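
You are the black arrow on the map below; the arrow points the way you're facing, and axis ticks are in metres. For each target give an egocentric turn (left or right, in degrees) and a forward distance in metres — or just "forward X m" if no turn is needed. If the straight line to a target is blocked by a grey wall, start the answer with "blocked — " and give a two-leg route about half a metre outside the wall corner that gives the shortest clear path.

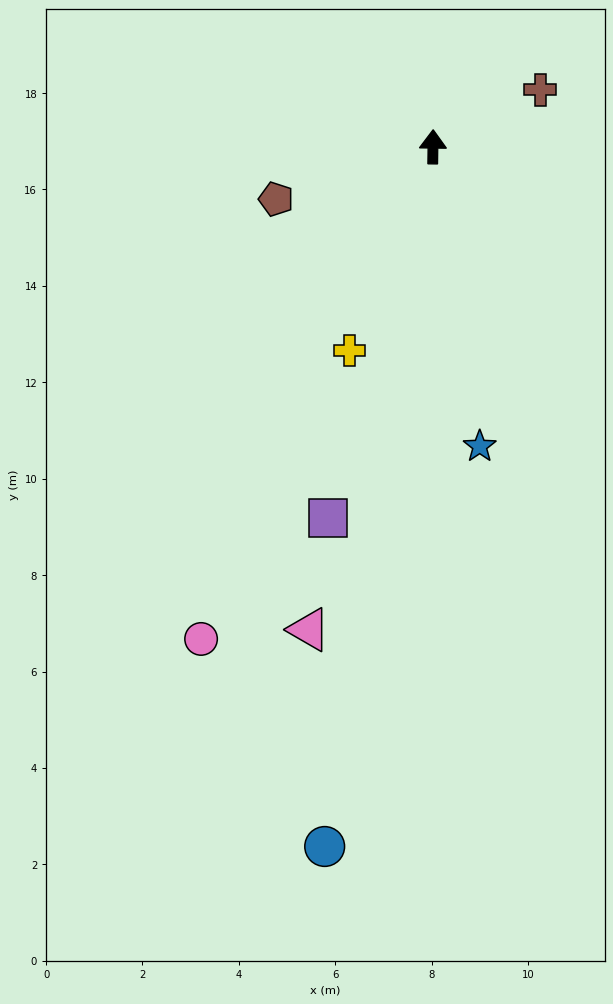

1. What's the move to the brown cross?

turn right 61°, forward 2.5 m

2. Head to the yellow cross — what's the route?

turn left 158°, forward 4.6 m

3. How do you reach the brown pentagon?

turn left 109°, forward 3.4 m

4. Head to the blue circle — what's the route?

turn left 172°, forward 14.7 m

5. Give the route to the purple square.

turn left 165°, forward 8.0 m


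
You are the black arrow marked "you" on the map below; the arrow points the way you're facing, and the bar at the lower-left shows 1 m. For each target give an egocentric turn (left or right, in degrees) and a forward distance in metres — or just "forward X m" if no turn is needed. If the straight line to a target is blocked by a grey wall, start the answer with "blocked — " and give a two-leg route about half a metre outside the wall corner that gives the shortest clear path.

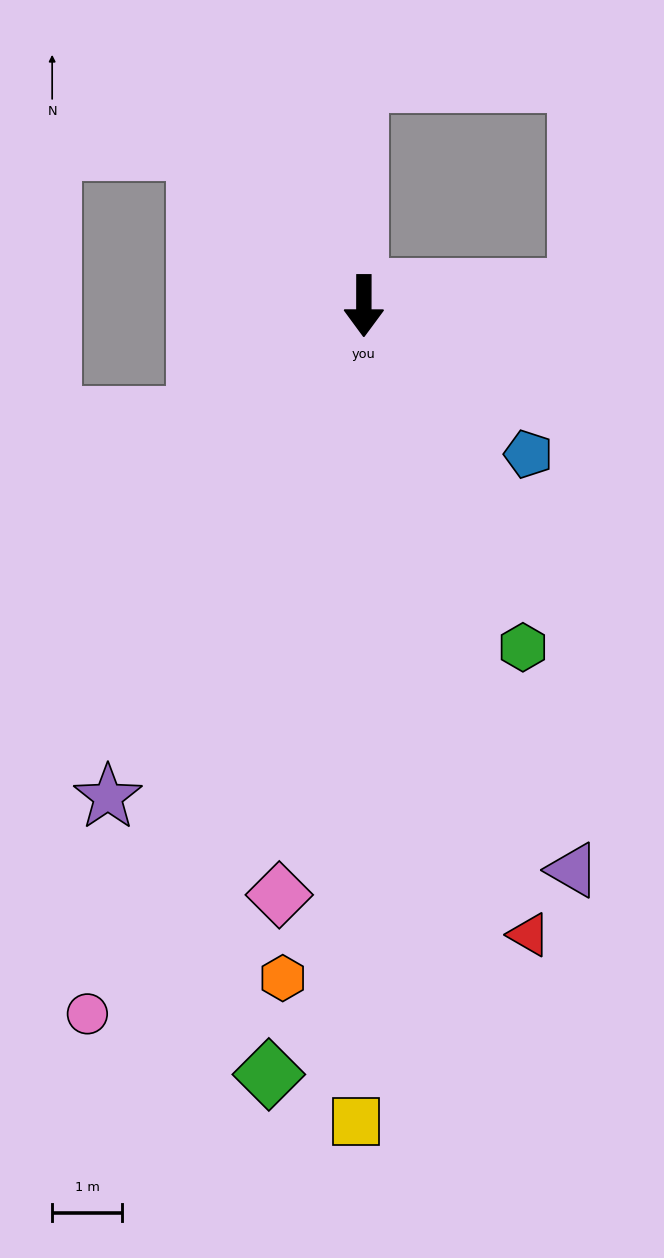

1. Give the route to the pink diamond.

turn right 8°, forward 8.5 m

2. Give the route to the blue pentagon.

turn left 48°, forward 3.2 m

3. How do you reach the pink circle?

turn right 21°, forward 10.9 m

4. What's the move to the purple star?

turn right 27°, forward 7.9 m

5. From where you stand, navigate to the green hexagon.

turn left 25°, forward 5.4 m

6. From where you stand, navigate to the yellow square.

forward 11.7 m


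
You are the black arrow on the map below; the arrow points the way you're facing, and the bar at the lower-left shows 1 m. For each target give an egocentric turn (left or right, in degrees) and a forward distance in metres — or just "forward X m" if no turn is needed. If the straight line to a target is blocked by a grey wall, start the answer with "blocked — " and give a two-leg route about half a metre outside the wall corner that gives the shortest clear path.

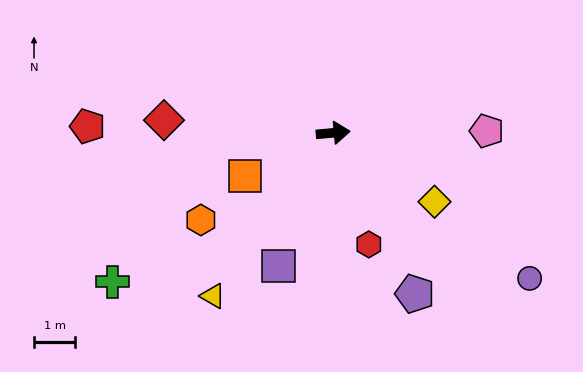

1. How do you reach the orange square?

turn right 159°, forward 2.4 m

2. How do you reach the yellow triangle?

turn right 132°, forward 4.9 m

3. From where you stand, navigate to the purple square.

turn right 118°, forward 3.5 m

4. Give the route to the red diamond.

turn left 171°, forward 4.1 m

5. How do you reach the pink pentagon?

turn right 5°, forward 3.7 m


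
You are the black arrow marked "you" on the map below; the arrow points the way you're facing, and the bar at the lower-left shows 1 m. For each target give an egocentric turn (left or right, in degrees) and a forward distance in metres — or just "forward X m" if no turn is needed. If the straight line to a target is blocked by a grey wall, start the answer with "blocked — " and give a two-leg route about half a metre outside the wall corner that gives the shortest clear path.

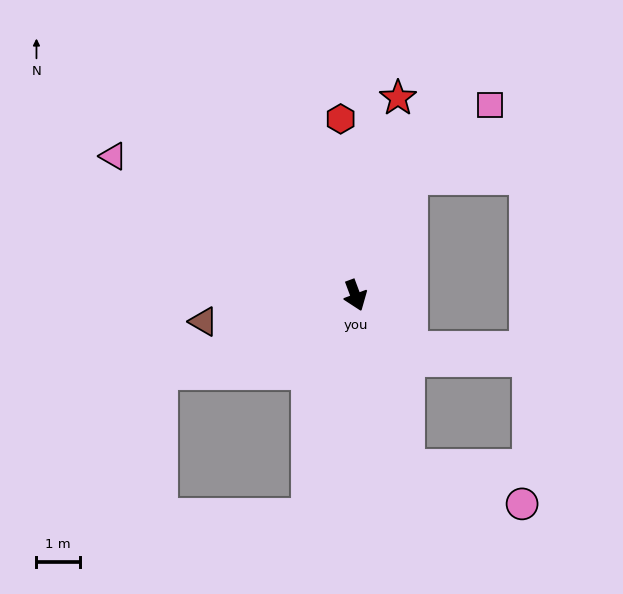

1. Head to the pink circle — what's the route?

blocked — turn right 4°, forward 4.2 m, then turn left 56°, forward 2.8 m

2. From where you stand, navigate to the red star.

turn left 147°, forward 4.7 m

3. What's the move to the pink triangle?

turn right 140°, forward 6.5 m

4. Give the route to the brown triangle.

turn right 101°, forward 3.6 m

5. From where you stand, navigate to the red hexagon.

turn left 164°, forward 4.1 m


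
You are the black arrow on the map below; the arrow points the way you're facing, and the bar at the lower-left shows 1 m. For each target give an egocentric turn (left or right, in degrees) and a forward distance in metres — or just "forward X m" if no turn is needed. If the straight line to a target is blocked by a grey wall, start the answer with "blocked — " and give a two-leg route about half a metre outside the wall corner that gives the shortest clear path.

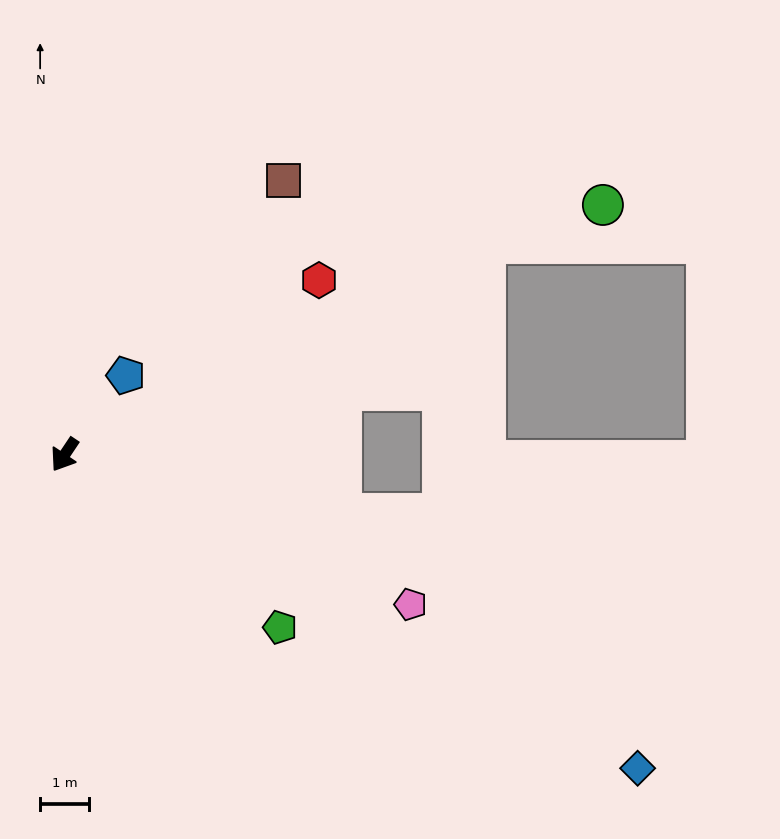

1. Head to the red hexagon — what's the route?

turn left 158°, forward 6.3 m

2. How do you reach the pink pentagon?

turn left 100°, forward 7.7 m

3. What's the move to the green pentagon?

turn left 85°, forward 5.6 m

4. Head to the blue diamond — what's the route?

turn left 95°, forward 13.3 m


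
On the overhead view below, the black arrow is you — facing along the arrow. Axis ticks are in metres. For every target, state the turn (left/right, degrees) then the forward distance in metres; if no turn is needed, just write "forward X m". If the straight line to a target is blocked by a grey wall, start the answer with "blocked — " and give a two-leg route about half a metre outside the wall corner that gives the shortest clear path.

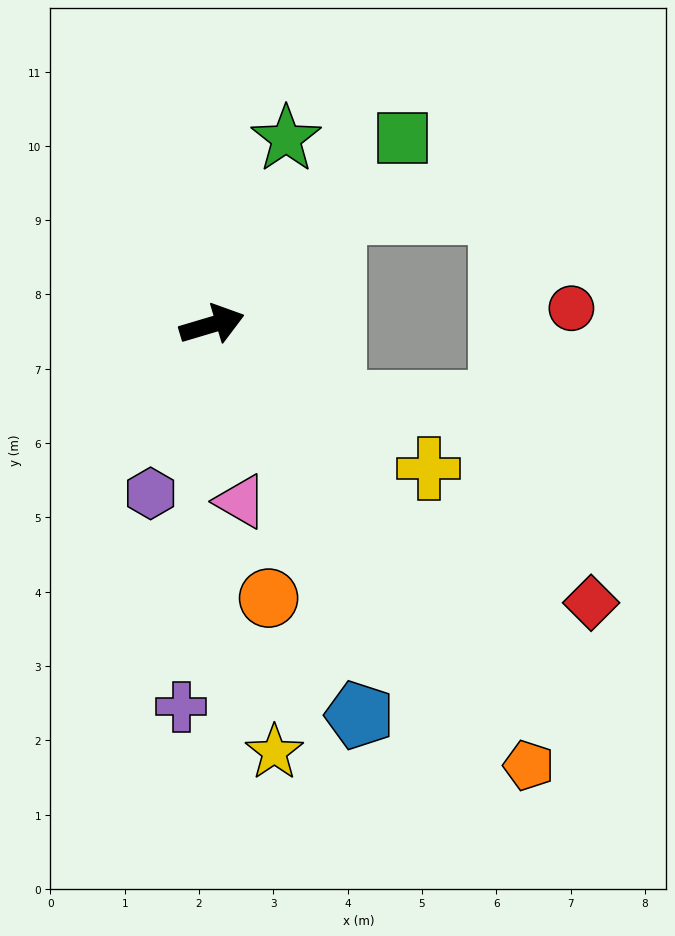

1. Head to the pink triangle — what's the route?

turn right 97°, forward 2.4 m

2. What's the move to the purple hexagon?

turn right 127°, forward 2.4 m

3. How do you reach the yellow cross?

turn right 50°, forward 3.5 m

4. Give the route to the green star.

turn left 52°, forward 2.7 m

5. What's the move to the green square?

turn left 28°, forward 3.6 m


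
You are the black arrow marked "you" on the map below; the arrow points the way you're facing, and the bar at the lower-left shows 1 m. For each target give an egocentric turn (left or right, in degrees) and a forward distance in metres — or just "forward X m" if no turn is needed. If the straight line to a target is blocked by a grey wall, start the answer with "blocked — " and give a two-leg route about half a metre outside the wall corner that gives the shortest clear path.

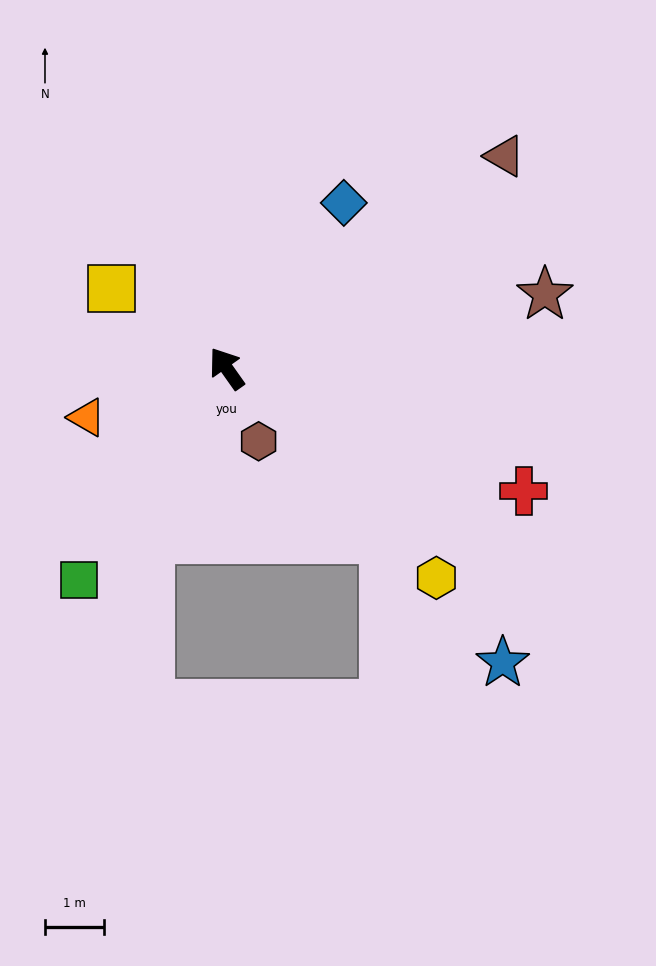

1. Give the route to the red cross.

turn right 148°, forward 5.4 m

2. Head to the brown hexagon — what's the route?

turn left 168°, forward 1.3 m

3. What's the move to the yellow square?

turn left 20°, forward 2.4 m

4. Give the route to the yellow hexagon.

turn right 170°, forward 5.0 m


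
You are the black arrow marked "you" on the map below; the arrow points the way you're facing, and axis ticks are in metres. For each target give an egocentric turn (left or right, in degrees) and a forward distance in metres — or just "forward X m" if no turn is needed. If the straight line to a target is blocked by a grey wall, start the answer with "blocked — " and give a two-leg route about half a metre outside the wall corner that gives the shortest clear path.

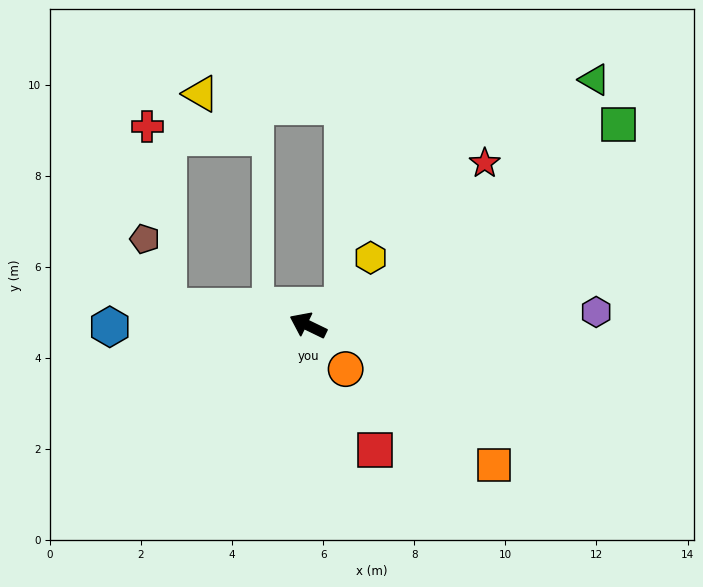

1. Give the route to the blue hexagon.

turn left 26°, forward 4.4 m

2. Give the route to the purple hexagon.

turn right 151°, forward 6.3 m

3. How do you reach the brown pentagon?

blocked — turn left 19°, forward 3.1 m, then turn right 65°, forward 1.6 m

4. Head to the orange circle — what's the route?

turn left 157°, forward 1.3 m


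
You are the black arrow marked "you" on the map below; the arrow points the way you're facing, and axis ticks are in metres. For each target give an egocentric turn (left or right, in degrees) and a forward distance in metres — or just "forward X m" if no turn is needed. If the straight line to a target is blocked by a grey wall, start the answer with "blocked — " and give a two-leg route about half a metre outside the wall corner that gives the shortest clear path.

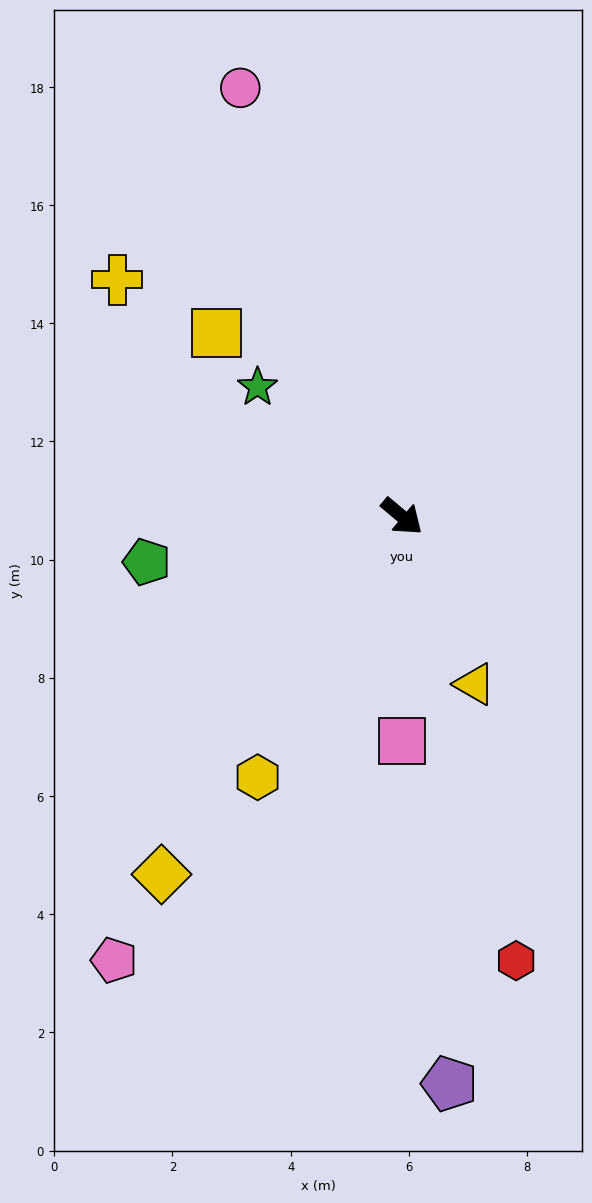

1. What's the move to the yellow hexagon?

turn right 79°, forward 5.0 m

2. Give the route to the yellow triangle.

turn right 27°, forward 3.1 m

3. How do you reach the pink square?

turn right 50°, forward 3.8 m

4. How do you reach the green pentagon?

turn right 130°, forward 4.4 m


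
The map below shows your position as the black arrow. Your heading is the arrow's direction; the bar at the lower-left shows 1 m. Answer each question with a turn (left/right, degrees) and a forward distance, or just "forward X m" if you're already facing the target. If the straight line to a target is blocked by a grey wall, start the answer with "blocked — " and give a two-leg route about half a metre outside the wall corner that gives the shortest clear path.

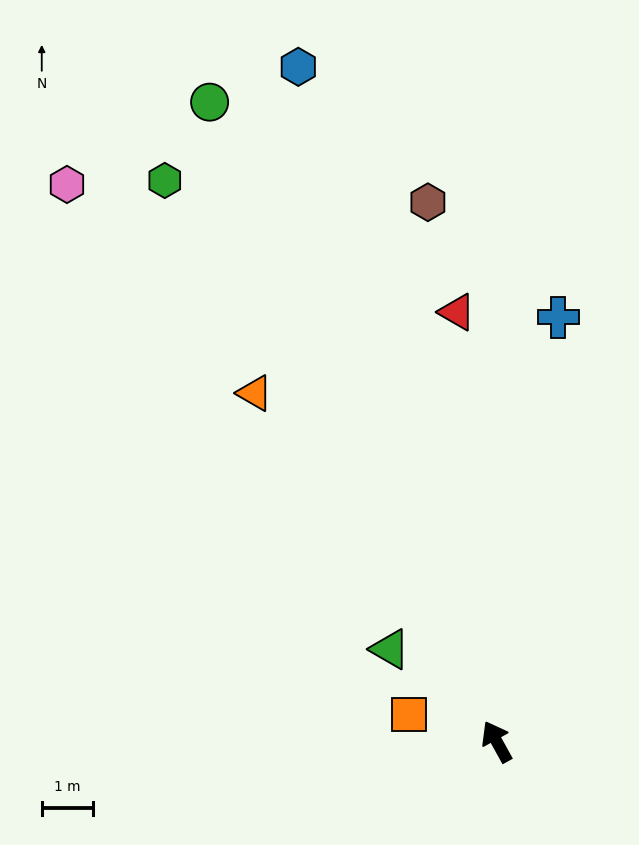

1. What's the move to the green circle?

turn right 5°, forward 13.7 m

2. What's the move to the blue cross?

turn right 37°, forward 8.4 m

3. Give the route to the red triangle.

turn right 24°, forward 8.4 m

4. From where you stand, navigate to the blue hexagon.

turn right 13°, forward 13.7 m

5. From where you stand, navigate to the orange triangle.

turn left 6°, forward 8.3 m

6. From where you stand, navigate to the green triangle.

turn left 20°, forward 2.8 m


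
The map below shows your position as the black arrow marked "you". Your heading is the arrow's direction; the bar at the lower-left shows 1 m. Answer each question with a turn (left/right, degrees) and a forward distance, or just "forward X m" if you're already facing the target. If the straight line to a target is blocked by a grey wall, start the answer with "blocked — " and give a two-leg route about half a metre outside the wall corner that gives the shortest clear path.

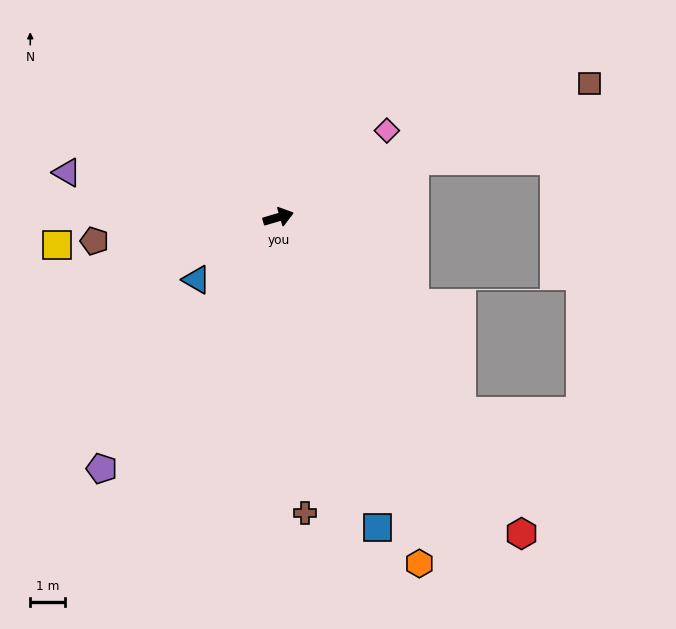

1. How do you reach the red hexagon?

turn right 69°, forward 11.6 m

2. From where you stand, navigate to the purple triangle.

turn left 152°, forward 6.3 m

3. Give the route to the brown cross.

turn right 101°, forward 8.7 m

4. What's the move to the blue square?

turn right 89°, forward 9.5 m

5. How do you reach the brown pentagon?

turn left 171°, forward 5.4 m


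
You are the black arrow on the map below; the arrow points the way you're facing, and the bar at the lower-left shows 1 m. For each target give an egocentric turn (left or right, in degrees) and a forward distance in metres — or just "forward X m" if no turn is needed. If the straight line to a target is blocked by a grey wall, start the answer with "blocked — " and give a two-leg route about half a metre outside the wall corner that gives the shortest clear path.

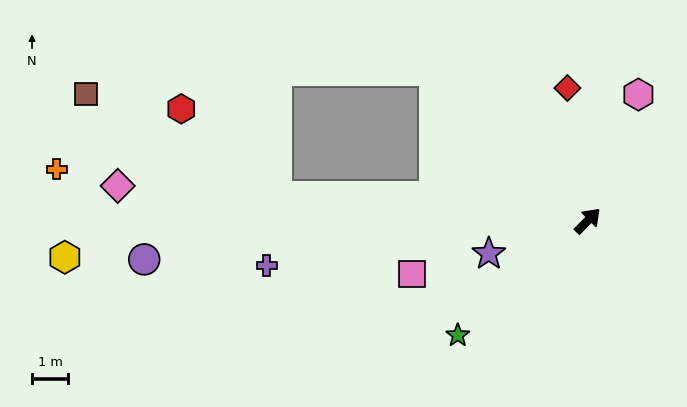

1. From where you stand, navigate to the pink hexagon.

turn left 23°, forward 3.7 m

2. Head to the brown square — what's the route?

blocked — turn left 130°, forward 8.6 m, then turn right 23°, forward 6.0 m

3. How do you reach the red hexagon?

blocked — turn left 130°, forward 8.6 m, then turn right 38°, forward 3.6 m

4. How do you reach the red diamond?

turn left 54°, forward 3.7 m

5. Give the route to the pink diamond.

turn left 131°, forward 13.0 m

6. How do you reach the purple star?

turn left 153°, forward 2.9 m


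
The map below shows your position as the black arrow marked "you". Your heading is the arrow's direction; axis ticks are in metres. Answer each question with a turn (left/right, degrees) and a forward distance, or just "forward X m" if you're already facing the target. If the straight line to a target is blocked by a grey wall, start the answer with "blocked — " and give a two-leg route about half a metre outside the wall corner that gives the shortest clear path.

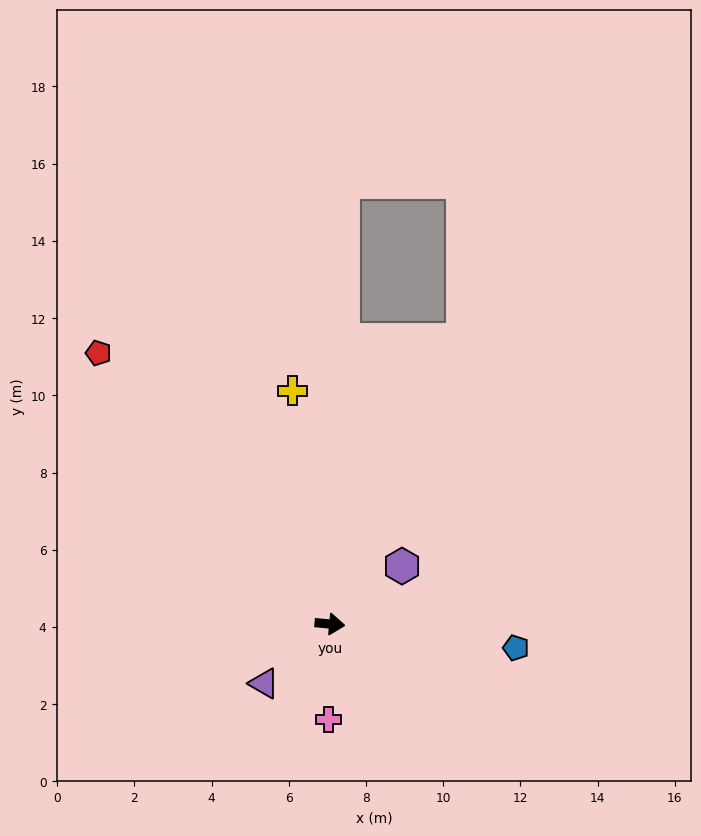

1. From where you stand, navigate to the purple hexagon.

turn left 44°, forward 2.4 m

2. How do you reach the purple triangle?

turn right 133°, forward 2.3 m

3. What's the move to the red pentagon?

turn left 136°, forward 9.2 m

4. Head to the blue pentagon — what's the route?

turn right 2°, forward 4.9 m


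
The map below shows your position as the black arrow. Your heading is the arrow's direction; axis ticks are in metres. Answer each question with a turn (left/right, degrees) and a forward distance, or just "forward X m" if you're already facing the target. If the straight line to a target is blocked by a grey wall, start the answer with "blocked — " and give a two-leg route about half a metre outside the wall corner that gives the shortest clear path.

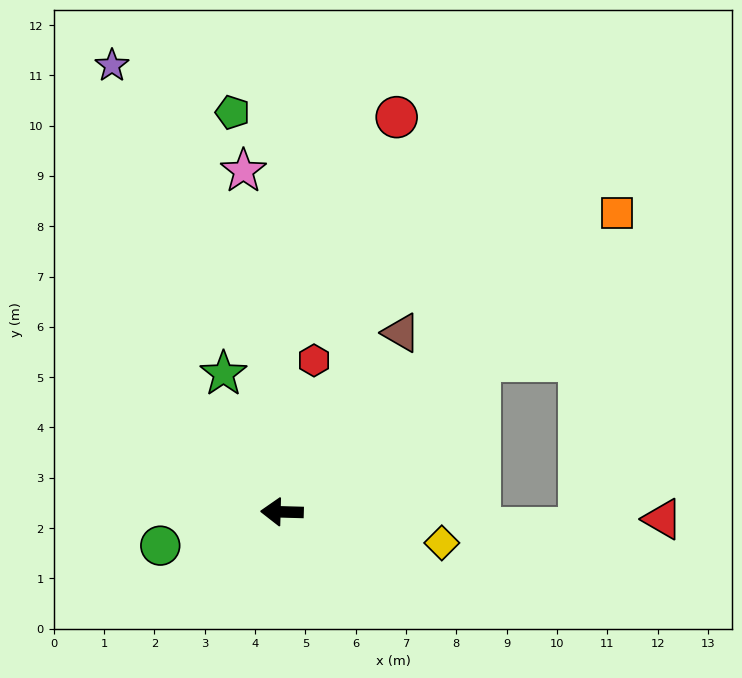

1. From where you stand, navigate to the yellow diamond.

turn left 171°, forward 3.2 m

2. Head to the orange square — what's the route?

turn right 137°, forward 8.9 m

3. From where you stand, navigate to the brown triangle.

turn right 122°, forward 4.3 m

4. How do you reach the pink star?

turn right 82°, forward 6.8 m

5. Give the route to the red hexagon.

turn right 100°, forward 3.1 m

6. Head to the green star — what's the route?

turn right 65°, forward 3.0 m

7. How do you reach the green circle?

turn left 17°, forward 2.5 m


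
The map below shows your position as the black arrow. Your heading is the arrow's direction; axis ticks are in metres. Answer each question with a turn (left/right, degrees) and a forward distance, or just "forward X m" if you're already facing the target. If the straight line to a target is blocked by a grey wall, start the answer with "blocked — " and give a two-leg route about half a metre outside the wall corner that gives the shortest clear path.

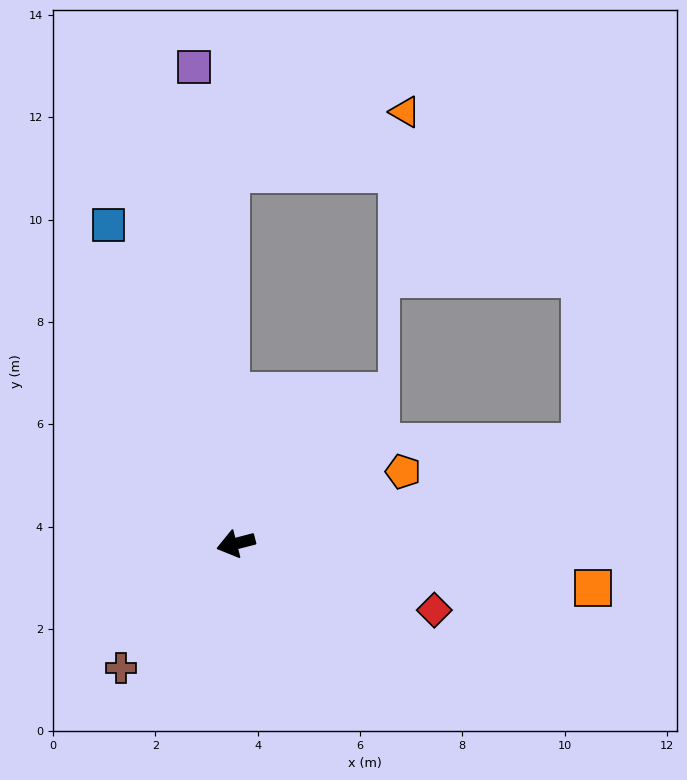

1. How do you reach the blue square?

turn right 83°, forward 6.7 m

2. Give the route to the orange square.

turn left 158°, forward 7.0 m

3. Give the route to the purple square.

turn right 99°, forward 9.4 m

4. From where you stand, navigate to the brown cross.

turn left 33°, forward 3.3 m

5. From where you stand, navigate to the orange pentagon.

turn right 171°, forward 3.6 m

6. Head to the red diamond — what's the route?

turn left 147°, forward 4.1 m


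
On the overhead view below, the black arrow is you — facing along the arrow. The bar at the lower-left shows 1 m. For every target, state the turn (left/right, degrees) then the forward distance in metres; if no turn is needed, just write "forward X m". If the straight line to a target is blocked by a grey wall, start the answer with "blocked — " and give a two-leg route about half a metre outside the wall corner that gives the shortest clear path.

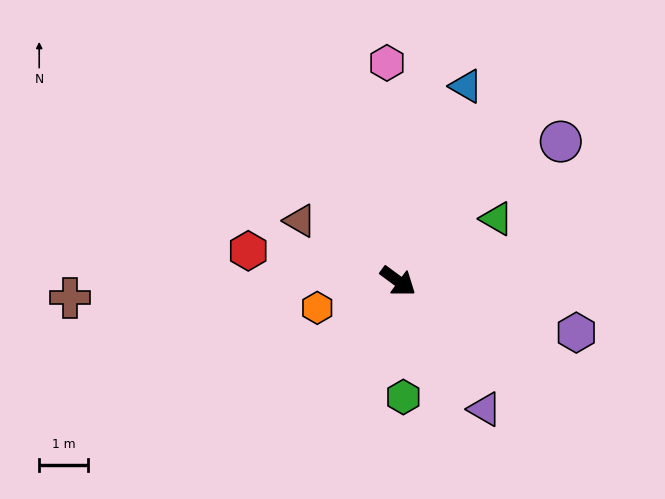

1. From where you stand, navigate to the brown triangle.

turn right 175°, forward 2.4 m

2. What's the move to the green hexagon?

turn right 51°, forward 2.4 m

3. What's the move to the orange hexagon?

turn right 125°, forward 1.7 m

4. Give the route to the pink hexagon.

turn left 129°, forward 4.5 m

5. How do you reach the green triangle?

turn left 69°, forward 2.4 m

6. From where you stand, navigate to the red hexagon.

turn right 155°, forward 3.1 m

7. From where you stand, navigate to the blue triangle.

turn left 107°, forward 4.2 m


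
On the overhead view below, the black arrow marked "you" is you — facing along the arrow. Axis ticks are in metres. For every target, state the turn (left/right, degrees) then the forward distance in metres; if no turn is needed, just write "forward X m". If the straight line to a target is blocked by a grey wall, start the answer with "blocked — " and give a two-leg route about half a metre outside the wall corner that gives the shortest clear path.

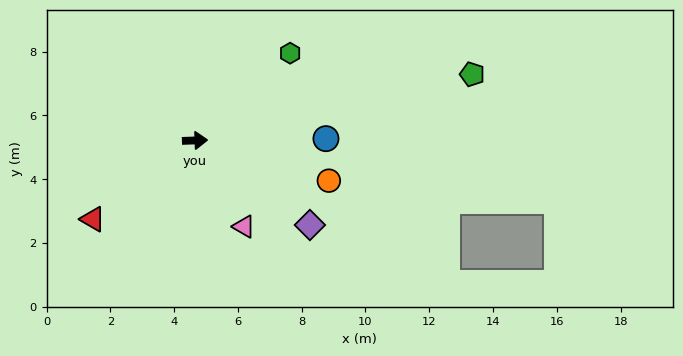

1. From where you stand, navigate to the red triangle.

turn right 144°, forward 4.0 m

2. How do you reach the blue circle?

forward 4.1 m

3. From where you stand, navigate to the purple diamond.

turn right 38°, forward 4.5 m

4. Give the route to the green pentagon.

turn left 11°, forward 8.9 m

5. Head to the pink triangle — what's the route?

turn right 62°, forward 3.1 m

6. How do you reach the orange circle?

turn right 19°, forward 4.4 m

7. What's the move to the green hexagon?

turn left 40°, forward 4.0 m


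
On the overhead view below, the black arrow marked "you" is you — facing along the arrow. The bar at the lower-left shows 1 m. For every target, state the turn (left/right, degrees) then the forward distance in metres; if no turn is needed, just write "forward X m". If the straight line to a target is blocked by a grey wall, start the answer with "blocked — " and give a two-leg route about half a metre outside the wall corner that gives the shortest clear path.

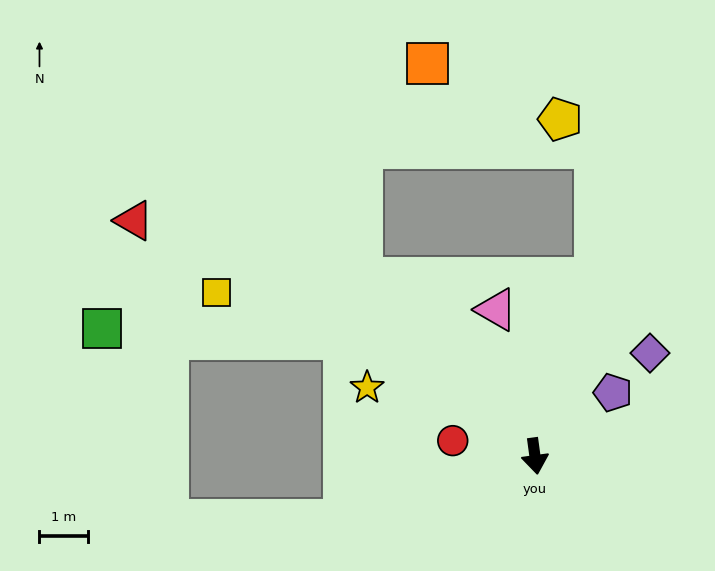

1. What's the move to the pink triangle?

turn right 173°, forward 3.1 m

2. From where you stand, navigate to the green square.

blocked — turn right 129°, forward 4.6 m, then turn left 29°, forward 5.0 m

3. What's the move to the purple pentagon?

turn left 121°, forward 2.1 m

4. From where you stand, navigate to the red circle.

turn right 108°, forward 1.7 m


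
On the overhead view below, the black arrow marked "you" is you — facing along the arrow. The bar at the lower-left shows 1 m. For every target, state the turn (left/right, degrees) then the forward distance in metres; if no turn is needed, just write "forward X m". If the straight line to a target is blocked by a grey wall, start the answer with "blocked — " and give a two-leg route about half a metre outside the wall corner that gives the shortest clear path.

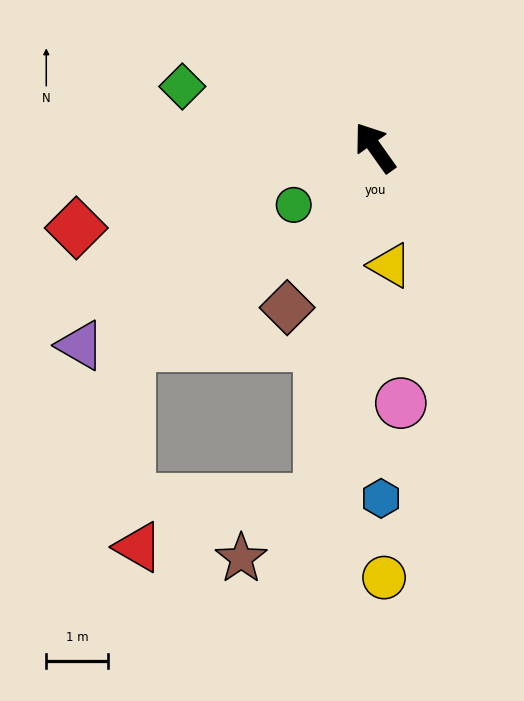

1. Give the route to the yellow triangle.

turn left 152°, forward 1.9 m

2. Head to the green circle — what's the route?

turn left 90°, forward 1.6 m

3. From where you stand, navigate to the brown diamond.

turn left 116°, forward 3.0 m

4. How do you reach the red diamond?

turn left 70°, forward 5.0 m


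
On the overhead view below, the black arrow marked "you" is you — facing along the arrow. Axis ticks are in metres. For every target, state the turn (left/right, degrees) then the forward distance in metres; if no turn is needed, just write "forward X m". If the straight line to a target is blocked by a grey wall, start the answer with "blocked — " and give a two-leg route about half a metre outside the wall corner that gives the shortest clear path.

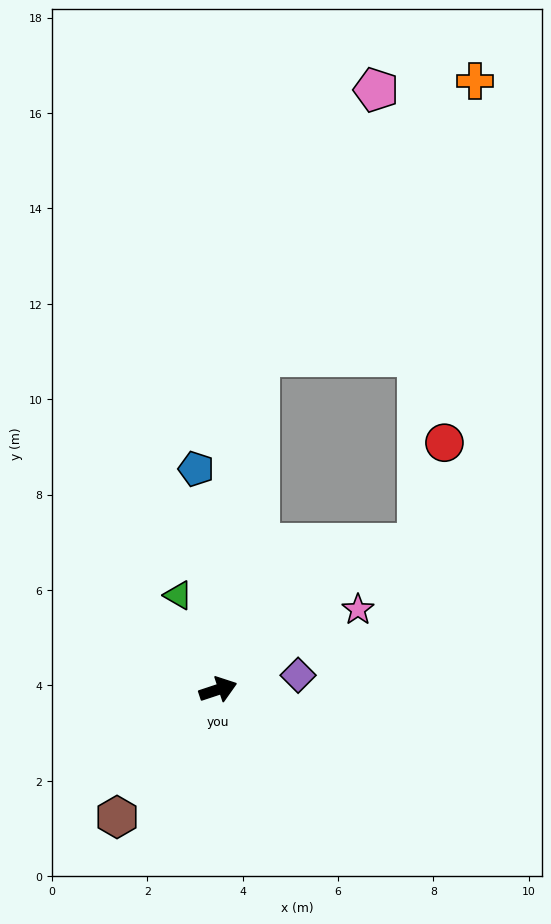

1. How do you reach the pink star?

turn left 11°, forward 3.4 m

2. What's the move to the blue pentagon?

turn left 77°, forward 4.6 m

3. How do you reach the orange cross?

blocked — turn left 65°, forward 7.0 m, then turn right 31°, forward 7.3 m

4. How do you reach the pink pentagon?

blocked — turn left 65°, forward 7.0 m, then turn right 17°, forward 6.1 m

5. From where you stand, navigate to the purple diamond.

turn right 8°, forward 1.7 m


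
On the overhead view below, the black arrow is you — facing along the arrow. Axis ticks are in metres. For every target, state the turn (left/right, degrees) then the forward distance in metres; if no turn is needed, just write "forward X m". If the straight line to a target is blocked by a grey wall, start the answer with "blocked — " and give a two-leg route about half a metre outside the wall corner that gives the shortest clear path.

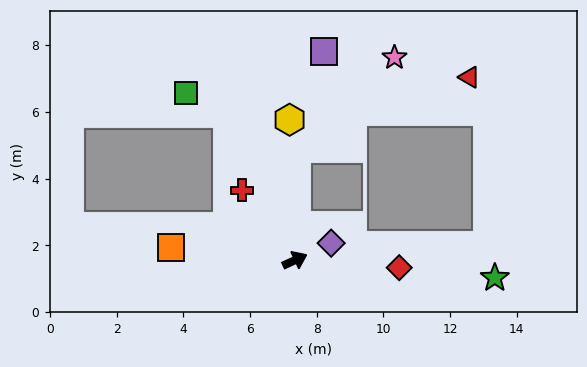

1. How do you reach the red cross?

turn left 102°, forward 2.6 m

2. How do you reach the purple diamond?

forward 1.2 m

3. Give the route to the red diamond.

turn right 29°, forward 3.1 m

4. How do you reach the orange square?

turn left 149°, forward 3.7 m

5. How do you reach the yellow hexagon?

turn left 67°, forward 4.2 m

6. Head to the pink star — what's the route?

blocked — turn left 64°, forward 3.3 m, then turn right 46°, forward 4.0 m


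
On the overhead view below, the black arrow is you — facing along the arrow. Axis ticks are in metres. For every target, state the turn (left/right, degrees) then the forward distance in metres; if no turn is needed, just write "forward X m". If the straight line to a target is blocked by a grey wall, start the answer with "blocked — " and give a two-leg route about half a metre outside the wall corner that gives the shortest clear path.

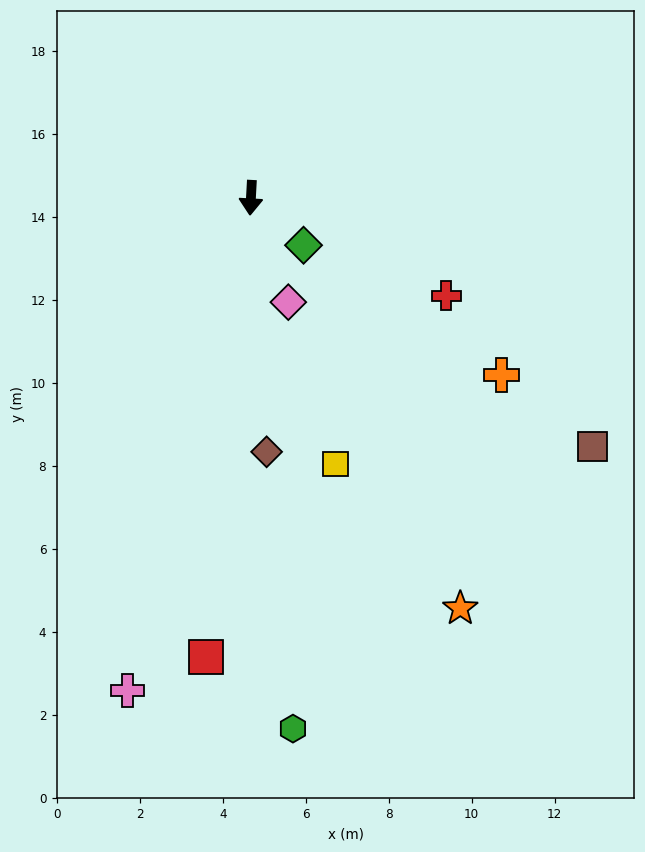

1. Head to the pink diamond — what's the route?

turn left 23°, forward 2.7 m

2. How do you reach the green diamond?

turn left 51°, forward 1.7 m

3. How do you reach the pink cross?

turn right 11°, forward 12.2 m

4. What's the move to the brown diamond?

turn left 7°, forward 6.1 m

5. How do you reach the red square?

turn right 2°, forward 11.1 m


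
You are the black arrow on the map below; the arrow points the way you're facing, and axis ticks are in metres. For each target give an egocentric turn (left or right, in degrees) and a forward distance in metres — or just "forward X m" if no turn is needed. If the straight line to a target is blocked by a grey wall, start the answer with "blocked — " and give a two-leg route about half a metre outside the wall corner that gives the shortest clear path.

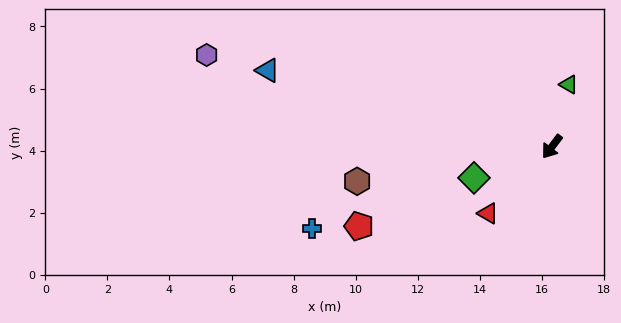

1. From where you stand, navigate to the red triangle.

turn right 7°, forward 3.0 m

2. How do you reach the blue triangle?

turn right 68°, forward 9.5 m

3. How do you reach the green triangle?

turn right 158°, forward 2.1 m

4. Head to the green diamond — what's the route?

turn right 31°, forward 2.7 m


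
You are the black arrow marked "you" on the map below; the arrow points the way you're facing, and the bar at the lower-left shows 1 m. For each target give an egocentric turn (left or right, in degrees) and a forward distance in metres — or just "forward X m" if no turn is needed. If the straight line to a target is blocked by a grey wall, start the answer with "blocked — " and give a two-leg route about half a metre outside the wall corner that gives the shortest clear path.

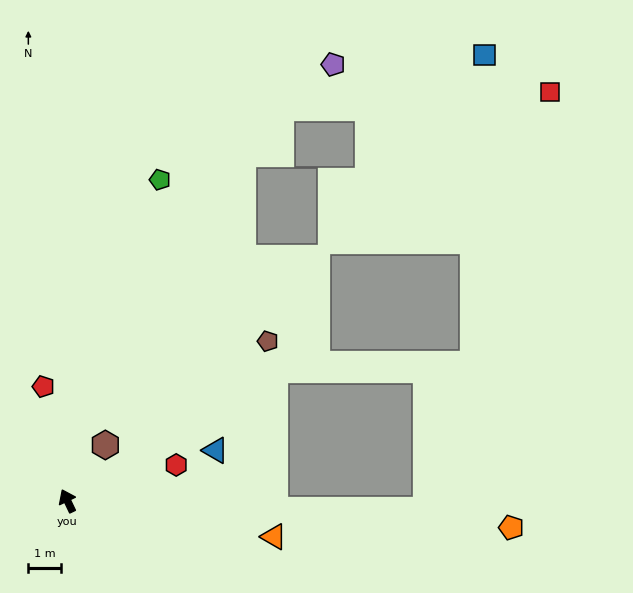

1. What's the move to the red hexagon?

turn right 97°, forward 3.6 m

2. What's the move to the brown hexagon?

turn right 60°, forward 2.1 m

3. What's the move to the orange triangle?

turn right 125°, forward 6.5 m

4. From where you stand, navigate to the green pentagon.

turn right 42°, forward 10.4 m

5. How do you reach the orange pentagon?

turn right 119°, forward 13.8 m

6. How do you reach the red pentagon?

turn right 14°, forward 3.6 m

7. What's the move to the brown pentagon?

turn right 77°, forward 8.0 m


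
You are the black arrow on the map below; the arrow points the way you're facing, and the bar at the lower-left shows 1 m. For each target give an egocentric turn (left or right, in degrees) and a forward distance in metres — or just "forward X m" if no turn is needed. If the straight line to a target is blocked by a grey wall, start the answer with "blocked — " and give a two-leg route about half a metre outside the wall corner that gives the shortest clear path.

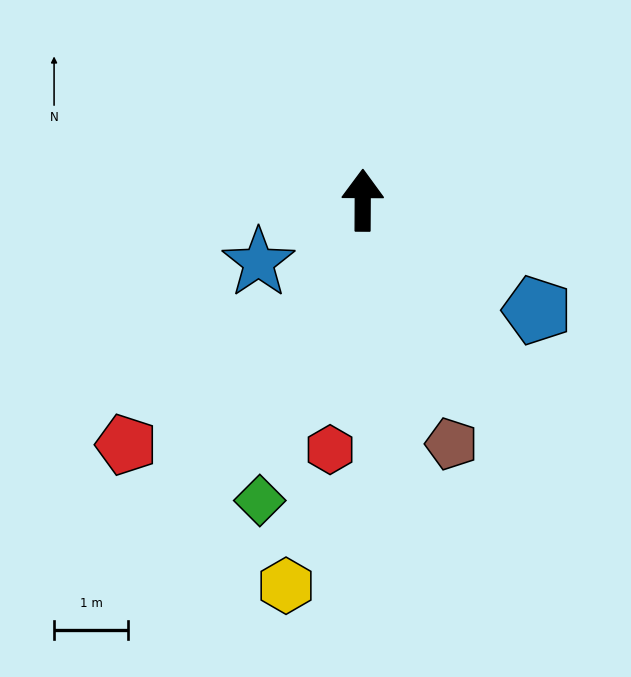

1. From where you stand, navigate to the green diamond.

turn left 161°, forward 4.3 m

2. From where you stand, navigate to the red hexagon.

turn left 173°, forward 3.4 m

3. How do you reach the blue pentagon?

turn right 122°, forward 2.8 m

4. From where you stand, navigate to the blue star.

turn left 121°, forward 1.6 m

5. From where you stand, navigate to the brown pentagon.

turn right 160°, forward 3.5 m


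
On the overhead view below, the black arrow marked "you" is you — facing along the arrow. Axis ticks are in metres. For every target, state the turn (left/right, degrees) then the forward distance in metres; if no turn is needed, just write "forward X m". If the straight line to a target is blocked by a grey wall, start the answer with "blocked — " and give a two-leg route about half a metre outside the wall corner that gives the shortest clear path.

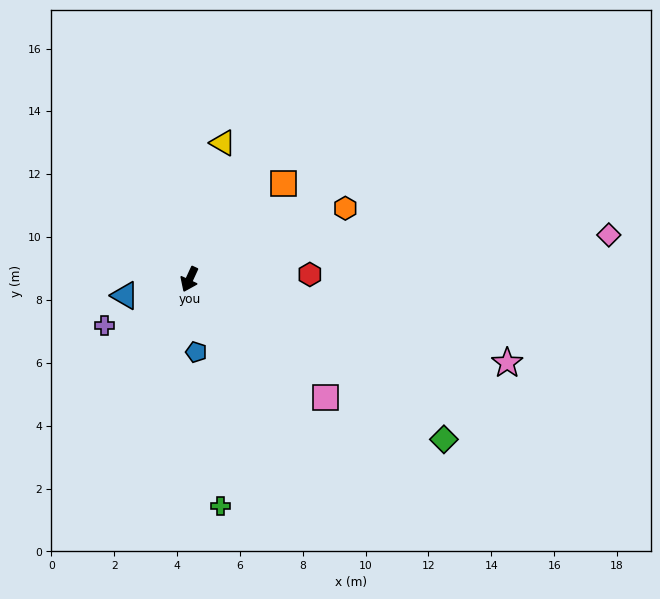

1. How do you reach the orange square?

turn left 160°, forward 4.3 m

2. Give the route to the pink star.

turn left 100°, forward 10.5 m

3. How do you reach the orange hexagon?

turn left 139°, forward 5.5 m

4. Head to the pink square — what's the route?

turn left 74°, forward 5.7 m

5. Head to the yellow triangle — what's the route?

turn right 169°, forward 4.5 m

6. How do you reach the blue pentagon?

turn left 30°, forward 2.3 m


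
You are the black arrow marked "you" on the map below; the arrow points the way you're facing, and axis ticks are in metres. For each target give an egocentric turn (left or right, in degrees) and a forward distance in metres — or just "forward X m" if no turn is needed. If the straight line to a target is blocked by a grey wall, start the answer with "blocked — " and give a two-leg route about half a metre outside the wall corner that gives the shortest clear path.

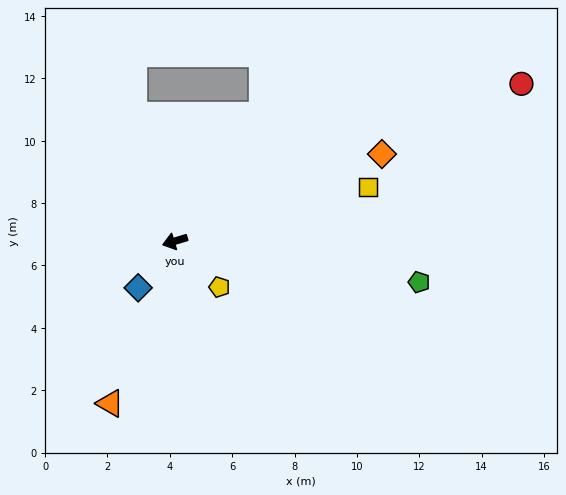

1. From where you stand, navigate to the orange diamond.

turn right 174°, forward 7.2 m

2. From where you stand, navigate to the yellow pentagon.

turn left 117°, forward 2.0 m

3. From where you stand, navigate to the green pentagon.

turn left 154°, forward 7.9 m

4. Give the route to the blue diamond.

turn left 35°, forward 1.9 m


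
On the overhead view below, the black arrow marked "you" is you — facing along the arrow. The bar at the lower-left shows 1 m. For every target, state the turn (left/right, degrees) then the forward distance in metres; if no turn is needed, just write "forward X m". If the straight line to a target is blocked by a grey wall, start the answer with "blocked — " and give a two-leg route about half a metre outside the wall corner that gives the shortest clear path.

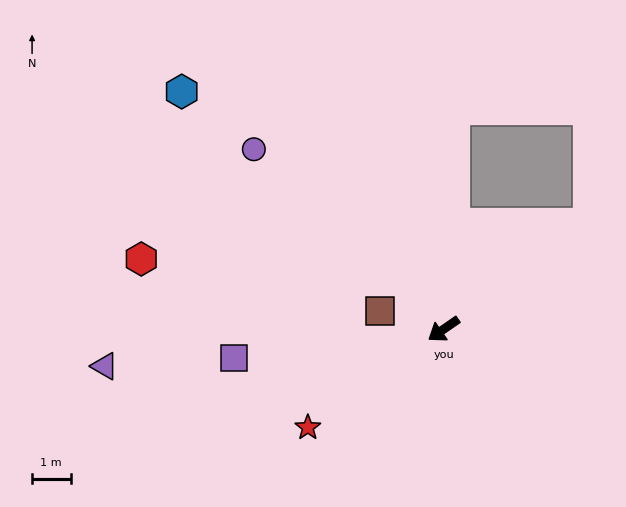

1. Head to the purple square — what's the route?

turn right 27°, forward 5.5 m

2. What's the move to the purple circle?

turn right 78°, forward 6.8 m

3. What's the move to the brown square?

turn right 51°, forward 1.7 m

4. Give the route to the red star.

forward 4.4 m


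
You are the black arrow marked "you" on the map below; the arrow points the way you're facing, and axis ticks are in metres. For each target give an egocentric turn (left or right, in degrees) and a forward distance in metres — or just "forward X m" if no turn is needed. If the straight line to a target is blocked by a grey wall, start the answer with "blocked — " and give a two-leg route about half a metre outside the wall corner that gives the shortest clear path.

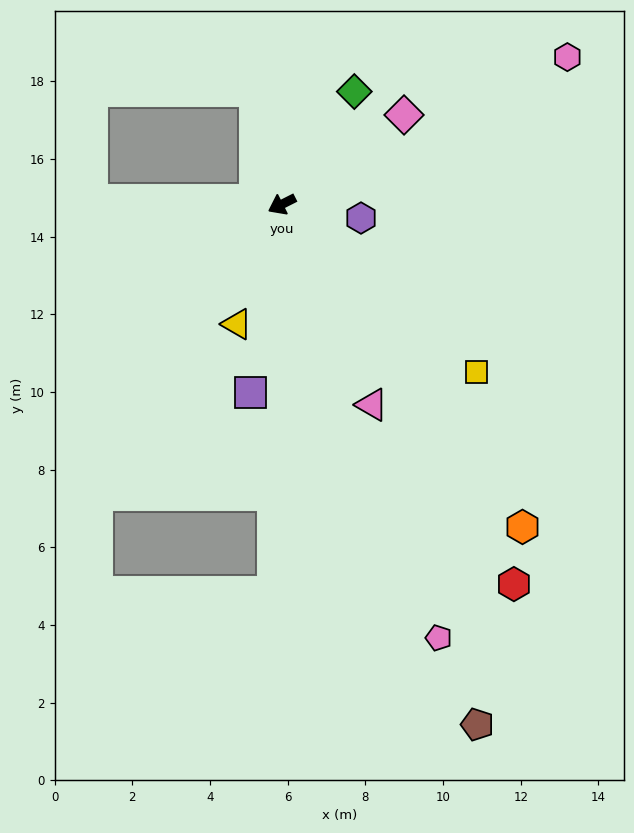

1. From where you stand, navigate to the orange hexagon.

turn left 100°, forward 10.4 m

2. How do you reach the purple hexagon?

turn left 143°, forward 2.1 m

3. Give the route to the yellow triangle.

turn left 43°, forward 3.3 m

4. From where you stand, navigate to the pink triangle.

turn left 87°, forward 5.7 m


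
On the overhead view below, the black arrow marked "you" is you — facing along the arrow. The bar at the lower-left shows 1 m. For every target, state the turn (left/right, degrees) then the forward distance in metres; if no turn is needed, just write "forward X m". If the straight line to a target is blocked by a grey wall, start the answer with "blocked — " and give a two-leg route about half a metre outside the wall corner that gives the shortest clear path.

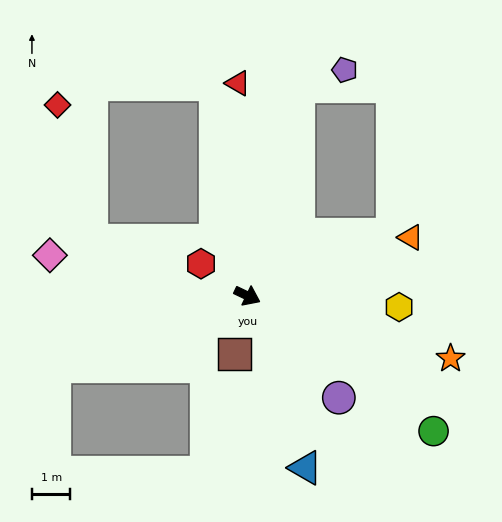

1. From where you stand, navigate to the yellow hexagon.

turn left 21°, forward 4.0 m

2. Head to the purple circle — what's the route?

turn right 23°, forward 3.6 m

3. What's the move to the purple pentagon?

blocked — turn left 102°, forward 5.6 m, then turn right 57°, forward 1.3 m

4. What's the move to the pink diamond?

turn right 166°, forward 5.2 m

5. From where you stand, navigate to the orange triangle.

turn left 45°, forward 4.5 m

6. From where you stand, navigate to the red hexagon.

turn left 171°, forward 1.5 m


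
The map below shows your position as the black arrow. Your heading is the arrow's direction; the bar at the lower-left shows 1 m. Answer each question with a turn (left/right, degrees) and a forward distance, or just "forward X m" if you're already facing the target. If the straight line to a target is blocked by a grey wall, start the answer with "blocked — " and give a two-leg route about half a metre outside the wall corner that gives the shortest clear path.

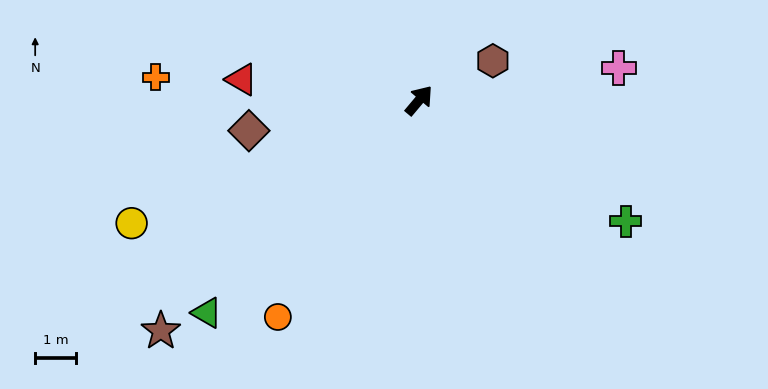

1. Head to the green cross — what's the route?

turn right 80°, forward 5.8 m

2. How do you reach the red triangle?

turn left 123°, forward 4.4 m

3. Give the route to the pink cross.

turn right 41°, forward 4.9 m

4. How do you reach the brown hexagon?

turn right 22°, forward 2.0 m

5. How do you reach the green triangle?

turn left 175°, forward 7.3 m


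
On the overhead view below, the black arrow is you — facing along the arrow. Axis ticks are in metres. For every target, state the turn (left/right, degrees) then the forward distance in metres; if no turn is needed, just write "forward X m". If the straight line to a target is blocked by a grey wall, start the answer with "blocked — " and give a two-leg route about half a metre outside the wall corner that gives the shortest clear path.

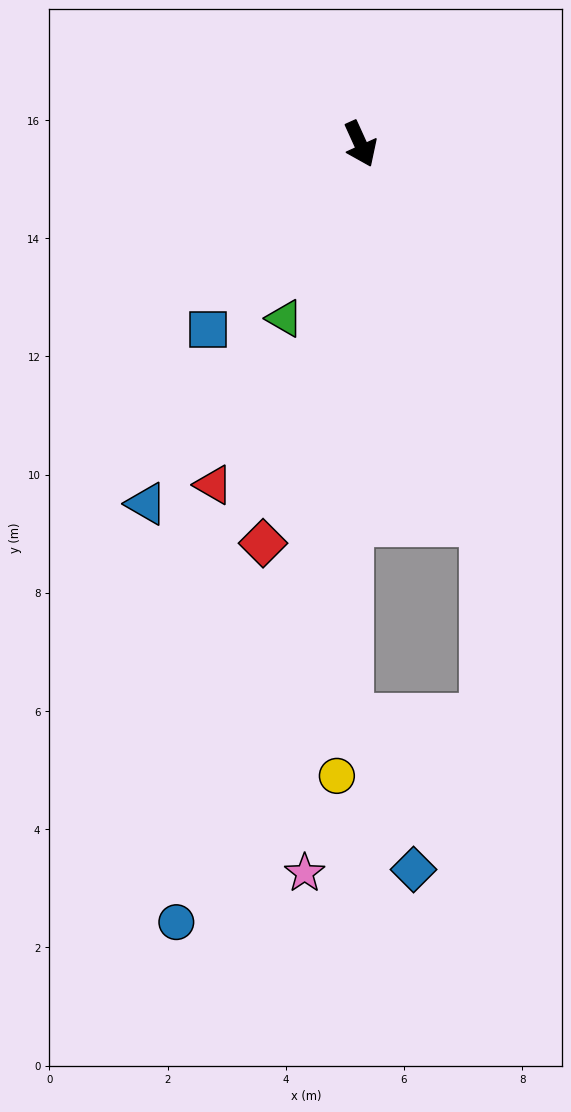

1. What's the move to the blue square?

turn right 64°, forward 4.1 m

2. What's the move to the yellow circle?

turn right 27°, forward 10.7 m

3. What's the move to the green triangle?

turn right 48°, forward 3.2 m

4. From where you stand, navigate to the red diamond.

turn right 38°, forward 7.0 m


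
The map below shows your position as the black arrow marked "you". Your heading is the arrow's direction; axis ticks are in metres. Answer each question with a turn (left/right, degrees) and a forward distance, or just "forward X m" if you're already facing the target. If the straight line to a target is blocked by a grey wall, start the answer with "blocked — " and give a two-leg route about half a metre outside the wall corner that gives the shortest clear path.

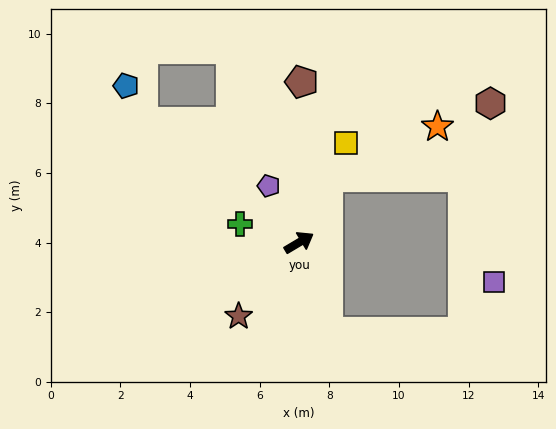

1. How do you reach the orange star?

blocked — turn left 35°, forward 2.0 m, then turn right 41°, forward 3.5 m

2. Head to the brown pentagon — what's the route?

turn left 58°, forward 4.6 m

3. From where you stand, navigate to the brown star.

turn right 160°, forward 2.7 m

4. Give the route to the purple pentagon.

turn left 87°, forward 1.8 m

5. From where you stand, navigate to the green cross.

turn left 132°, forward 1.8 m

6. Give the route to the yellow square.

turn left 34°, forward 3.2 m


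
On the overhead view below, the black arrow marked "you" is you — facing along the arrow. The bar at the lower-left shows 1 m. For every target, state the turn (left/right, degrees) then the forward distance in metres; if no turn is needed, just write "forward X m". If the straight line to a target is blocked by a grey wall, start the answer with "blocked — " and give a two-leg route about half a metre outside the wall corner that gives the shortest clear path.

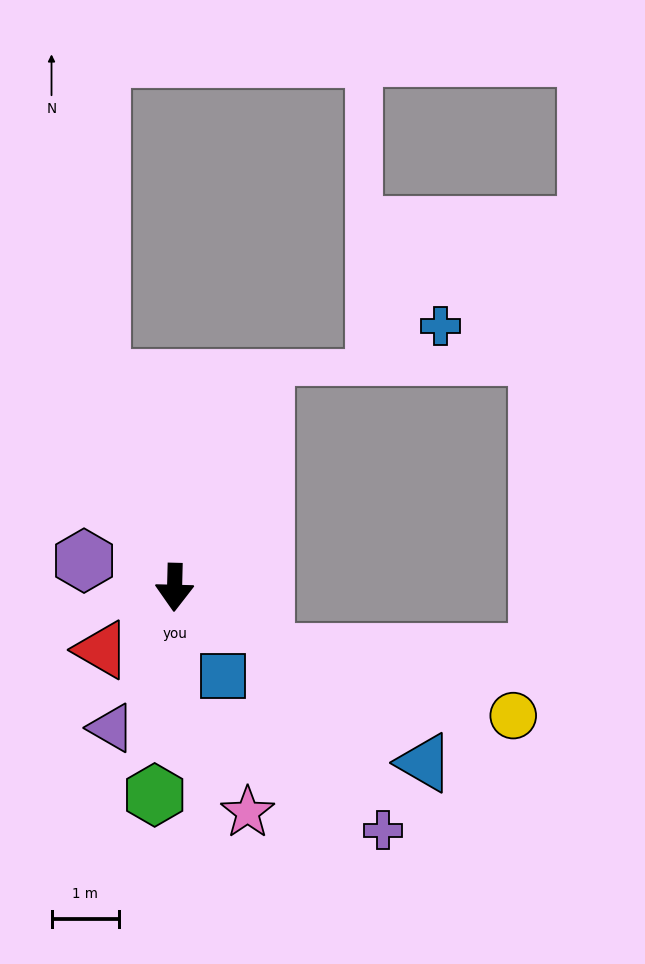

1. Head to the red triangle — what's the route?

turn right 48°, forward 1.4 m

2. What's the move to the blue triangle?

turn left 56°, forward 4.5 m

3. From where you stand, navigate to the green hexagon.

turn right 4°, forward 3.1 m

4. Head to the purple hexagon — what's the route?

turn right 105°, forward 1.4 m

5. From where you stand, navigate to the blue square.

turn left 30°, forward 1.5 m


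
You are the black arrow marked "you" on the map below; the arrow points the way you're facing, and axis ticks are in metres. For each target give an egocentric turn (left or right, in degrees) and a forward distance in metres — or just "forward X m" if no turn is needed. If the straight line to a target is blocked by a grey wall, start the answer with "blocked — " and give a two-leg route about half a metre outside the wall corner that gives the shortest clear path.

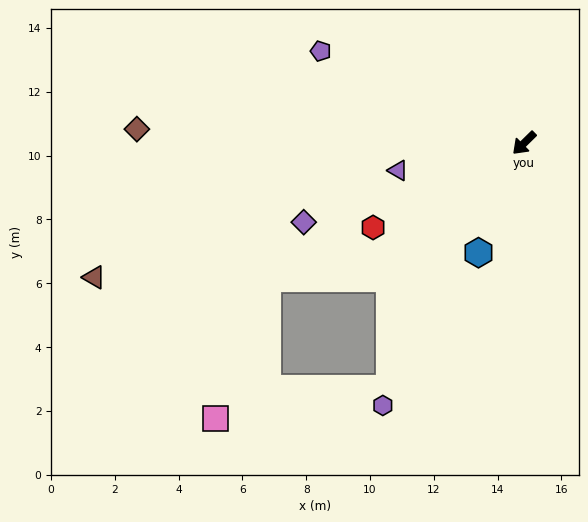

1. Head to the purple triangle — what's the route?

turn right 32°, forward 4.0 m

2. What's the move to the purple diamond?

turn right 25°, forward 7.3 m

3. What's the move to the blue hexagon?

turn left 23°, forward 3.7 m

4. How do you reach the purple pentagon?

turn right 69°, forward 7.0 m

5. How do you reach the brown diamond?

turn right 47°, forward 12.1 m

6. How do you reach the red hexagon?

turn right 15°, forward 5.4 m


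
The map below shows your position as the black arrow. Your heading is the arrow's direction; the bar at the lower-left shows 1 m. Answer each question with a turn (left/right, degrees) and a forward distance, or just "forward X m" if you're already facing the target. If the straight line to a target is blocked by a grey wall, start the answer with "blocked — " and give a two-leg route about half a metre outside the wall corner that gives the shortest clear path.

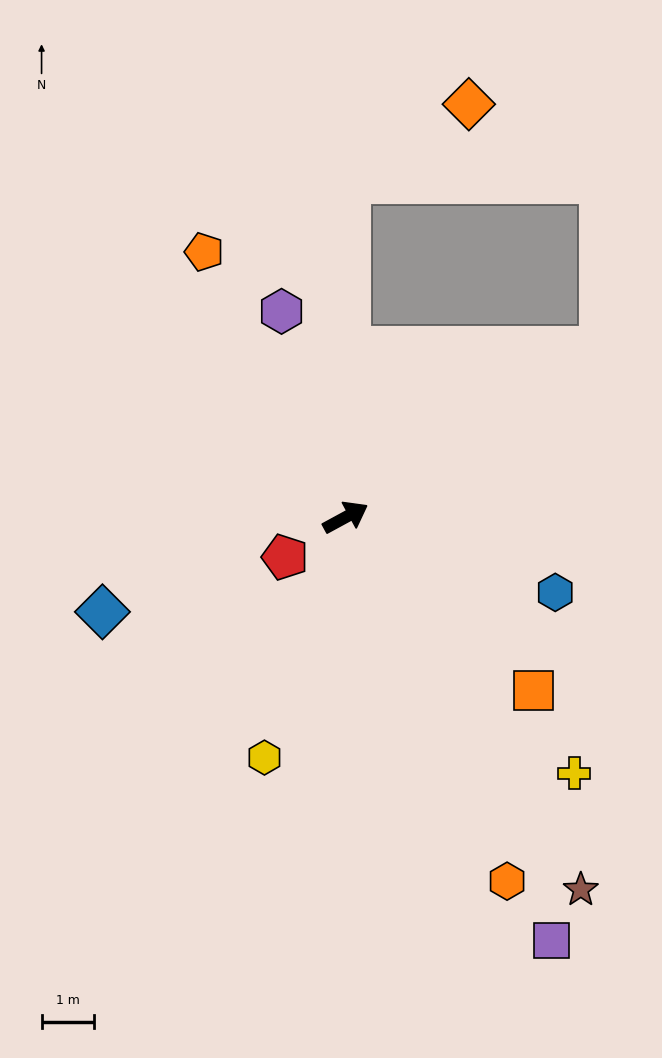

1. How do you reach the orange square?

turn right 71°, forward 4.8 m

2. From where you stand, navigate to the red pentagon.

turn right 175°, forward 1.4 m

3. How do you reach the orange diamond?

blocked — turn left 61°, forward 6.4 m, then turn right 57°, forward 2.7 m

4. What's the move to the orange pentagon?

turn left 90°, forward 5.7 m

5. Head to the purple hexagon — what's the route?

turn left 79°, forward 4.1 m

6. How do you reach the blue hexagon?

turn right 48°, forward 4.2 m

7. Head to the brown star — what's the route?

turn right 86°, forward 8.3 m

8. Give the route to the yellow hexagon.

turn right 137°, forward 4.8 m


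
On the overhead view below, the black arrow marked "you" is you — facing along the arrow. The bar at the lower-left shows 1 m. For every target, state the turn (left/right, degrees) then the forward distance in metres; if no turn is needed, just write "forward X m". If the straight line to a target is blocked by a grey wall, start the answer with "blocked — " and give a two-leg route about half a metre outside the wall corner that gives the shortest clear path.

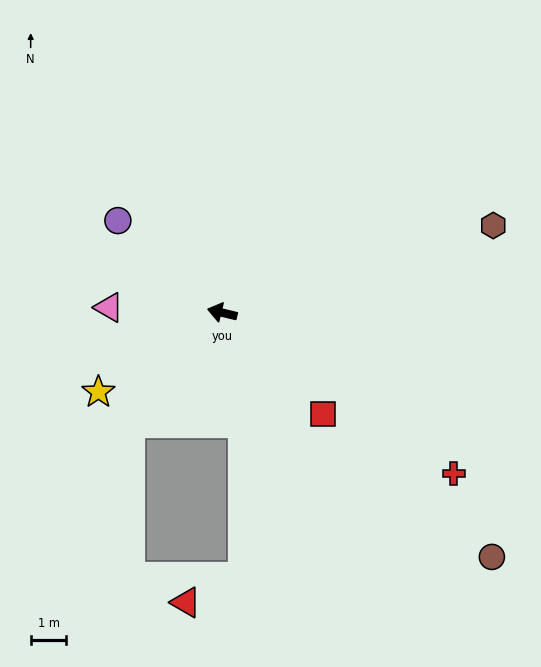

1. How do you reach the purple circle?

turn right 28°, forward 3.9 m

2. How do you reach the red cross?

turn left 159°, forward 7.9 m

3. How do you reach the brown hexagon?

turn right 149°, forward 8.0 m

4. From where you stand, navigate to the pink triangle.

turn left 11°, forward 3.2 m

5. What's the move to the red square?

turn left 148°, forward 4.0 m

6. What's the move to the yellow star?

turn left 46°, forward 4.1 m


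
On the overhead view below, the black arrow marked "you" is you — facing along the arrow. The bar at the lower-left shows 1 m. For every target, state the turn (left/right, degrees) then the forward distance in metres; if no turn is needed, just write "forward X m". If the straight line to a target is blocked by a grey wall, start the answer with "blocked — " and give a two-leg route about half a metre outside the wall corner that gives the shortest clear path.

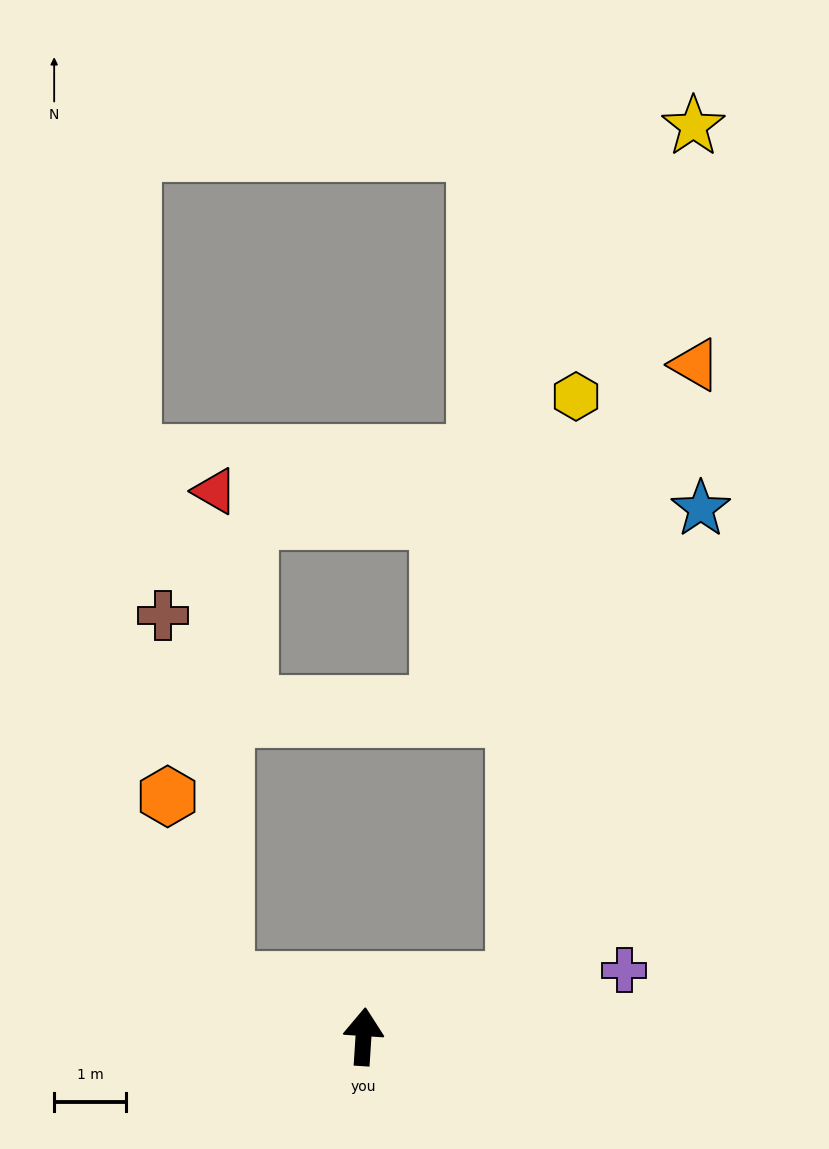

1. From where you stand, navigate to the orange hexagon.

blocked — turn left 72°, forward 2.1 m, then turn right 51°, forward 2.7 m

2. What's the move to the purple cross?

turn right 72°, forward 3.7 m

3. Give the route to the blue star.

blocked — turn right 67°, forward 2.3 m, then turn left 49°, forward 7.1 m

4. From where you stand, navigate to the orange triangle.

blocked — turn right 67°, forward 2.3 m, then turn left 55°, forward 8.9 m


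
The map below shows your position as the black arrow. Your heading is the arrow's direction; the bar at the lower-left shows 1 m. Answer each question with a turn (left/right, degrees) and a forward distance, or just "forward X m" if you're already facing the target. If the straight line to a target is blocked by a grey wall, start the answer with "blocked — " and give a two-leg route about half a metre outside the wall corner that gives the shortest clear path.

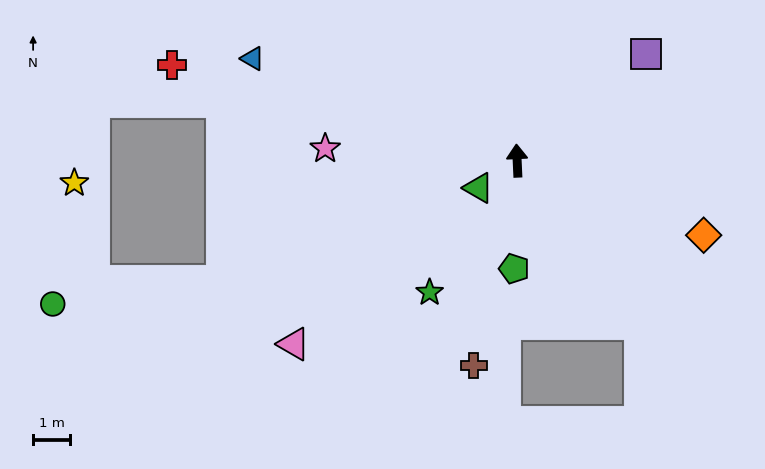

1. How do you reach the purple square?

turn right 53°, forward 4.5 m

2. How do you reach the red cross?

turn left 72°, forward 9.6 m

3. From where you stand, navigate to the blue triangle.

turn left 66°, forward 7.6 m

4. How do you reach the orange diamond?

turn right 114°, forward 5.4 m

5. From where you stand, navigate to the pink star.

turn left 84°, forward 5.2 m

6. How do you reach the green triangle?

turn left 123°, forward 1.3 m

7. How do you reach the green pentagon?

turn left 176°, forward 2.9 m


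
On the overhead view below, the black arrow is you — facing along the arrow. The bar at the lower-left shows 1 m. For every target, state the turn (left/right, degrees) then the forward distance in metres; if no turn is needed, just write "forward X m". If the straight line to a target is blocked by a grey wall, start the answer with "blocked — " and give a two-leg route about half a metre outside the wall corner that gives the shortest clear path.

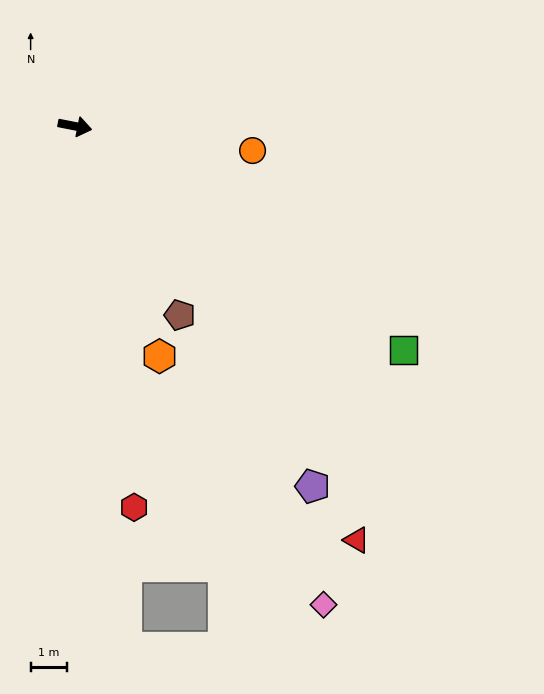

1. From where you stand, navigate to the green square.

turn right 23°, forward 11.0 m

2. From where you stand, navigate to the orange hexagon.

turn right 59°, forward 6.8 m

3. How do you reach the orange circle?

turn left 3°, forward 4.9 m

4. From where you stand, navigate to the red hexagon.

turn right 70°, forward 10.6 m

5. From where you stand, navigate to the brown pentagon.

turn right 50°, forward 6.0 m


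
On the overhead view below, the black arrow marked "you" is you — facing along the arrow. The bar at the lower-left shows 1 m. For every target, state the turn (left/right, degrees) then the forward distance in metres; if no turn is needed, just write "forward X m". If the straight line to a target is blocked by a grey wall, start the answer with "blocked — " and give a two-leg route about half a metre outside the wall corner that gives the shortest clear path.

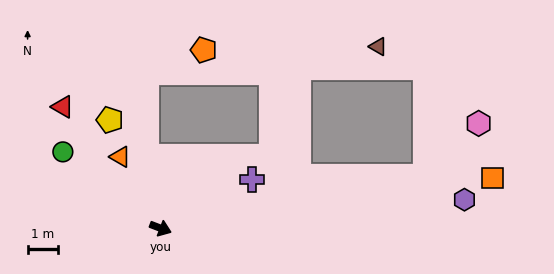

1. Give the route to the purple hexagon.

turn left 26°, forward 10.2 m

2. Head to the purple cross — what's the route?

turn left 49°, forward 3.4 m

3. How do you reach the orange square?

turn left 30°, forward 11.2 m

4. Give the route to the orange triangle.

turn left 140°, forward 2.7 m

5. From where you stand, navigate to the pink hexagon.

blocked — turn left 32°, forward 9.0 m, then turn left 34°, forward 2.5 m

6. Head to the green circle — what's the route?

turn left 163°, forward 4.1 m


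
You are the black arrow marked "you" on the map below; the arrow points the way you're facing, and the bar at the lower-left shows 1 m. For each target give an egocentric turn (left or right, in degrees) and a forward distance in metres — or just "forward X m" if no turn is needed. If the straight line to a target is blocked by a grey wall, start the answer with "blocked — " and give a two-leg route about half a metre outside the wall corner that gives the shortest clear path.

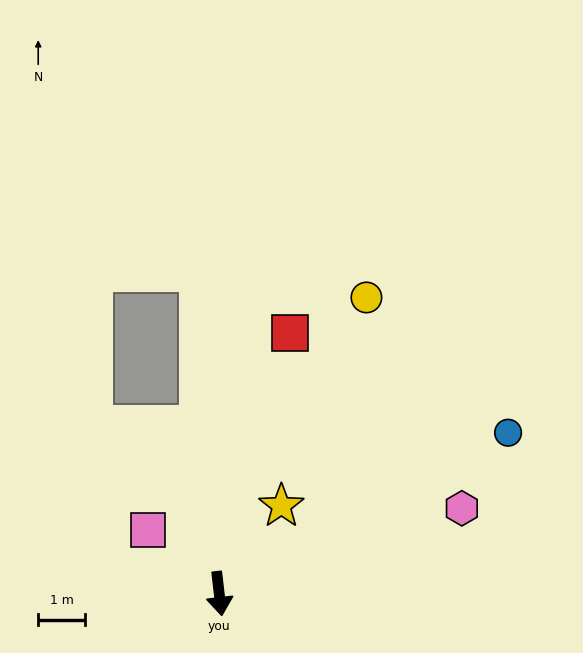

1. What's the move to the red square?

turn left 158°, forward 5.7 m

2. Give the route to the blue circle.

turn left 112°, forward 7.0 m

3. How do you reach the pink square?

turn right 138°, forward 2.0 m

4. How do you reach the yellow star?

turn left 138°, forward 2.3 m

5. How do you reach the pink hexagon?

turn left 103°, forward 5.4 m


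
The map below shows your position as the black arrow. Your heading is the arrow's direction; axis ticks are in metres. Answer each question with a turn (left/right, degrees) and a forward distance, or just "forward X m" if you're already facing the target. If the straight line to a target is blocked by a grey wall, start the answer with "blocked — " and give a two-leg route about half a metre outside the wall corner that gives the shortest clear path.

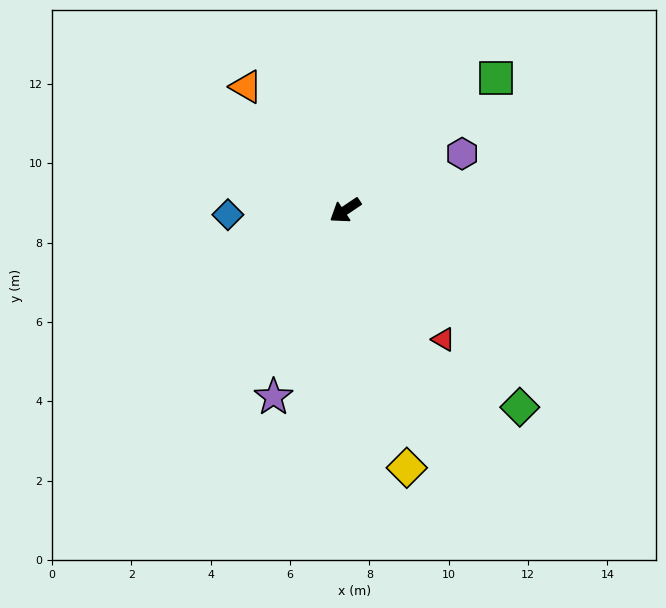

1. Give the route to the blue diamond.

turn right 32°, forward 3.0 m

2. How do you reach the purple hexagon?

turn left 172°, forward 3.3 m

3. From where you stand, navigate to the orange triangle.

turn right 85°, forward 4.0 m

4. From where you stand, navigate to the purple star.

turn left 35°, forward 5.0 m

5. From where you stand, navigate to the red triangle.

turn left 93°, forward 4.1 m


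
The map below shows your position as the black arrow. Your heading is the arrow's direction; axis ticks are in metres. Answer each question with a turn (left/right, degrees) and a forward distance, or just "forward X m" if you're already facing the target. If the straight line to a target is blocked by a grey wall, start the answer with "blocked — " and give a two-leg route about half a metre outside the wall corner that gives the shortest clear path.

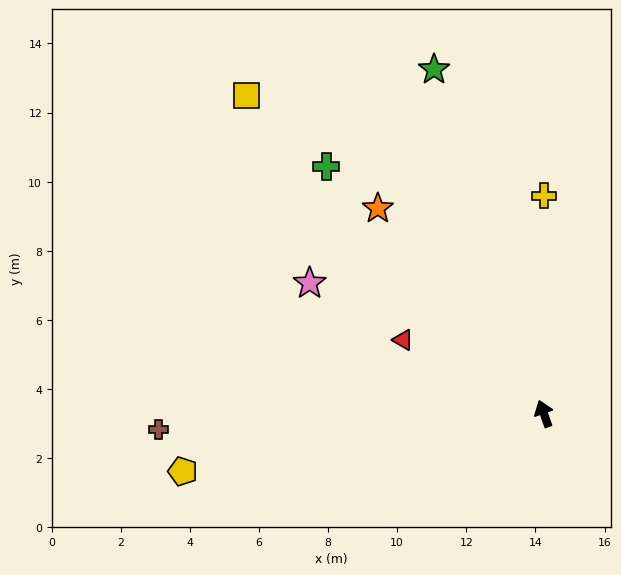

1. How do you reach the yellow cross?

turn right 20°, forward 6.3 m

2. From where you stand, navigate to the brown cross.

turn left 73°, forward 11.2 m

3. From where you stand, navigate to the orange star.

turn left 19°, forward 7.6 m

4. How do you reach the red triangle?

turn left 43°, forward 4.6 m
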